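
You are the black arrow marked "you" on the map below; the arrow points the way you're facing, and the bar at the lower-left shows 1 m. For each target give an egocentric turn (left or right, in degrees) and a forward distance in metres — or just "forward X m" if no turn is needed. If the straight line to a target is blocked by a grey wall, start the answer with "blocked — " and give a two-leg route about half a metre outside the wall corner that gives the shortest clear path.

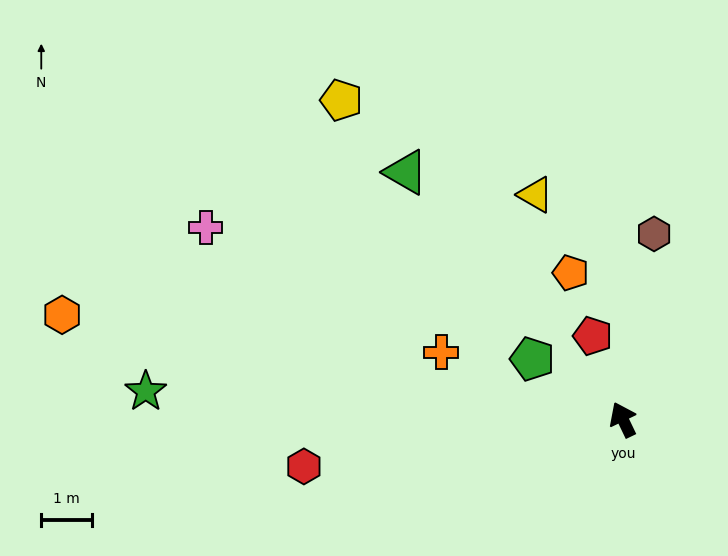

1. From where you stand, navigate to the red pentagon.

turn right 6°, forward 1.8 m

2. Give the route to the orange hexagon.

turn left 54°, forward 11.3 m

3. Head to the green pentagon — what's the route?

turn left 31°, forward 2.2 m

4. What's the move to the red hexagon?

turn left 73°, forward 6.4 m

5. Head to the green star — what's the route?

turn left 61°, forward 9.5 m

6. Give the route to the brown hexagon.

turn right 35°, forward 3.7 m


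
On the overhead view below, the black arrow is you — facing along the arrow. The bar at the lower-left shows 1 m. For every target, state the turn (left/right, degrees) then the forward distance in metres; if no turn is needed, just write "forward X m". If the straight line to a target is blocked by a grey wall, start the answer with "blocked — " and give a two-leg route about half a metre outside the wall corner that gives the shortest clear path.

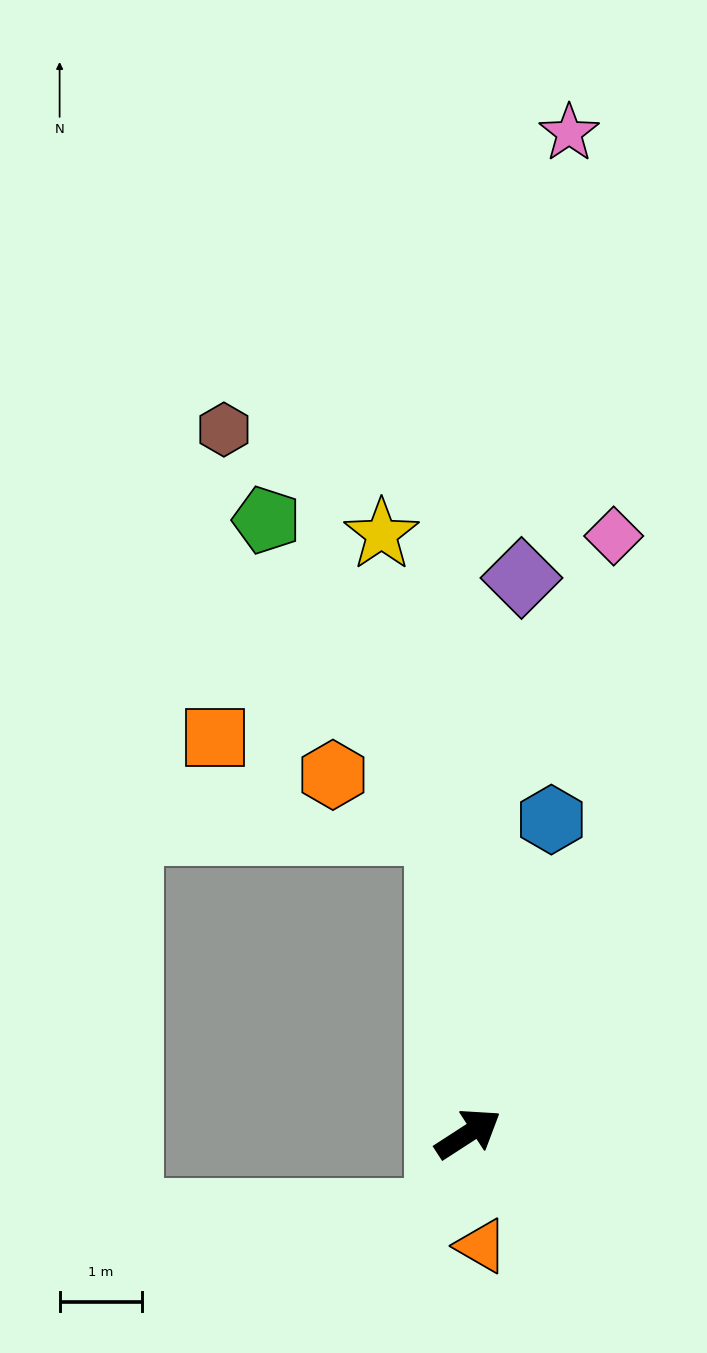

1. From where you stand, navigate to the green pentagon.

blocked — turn left 62°, forward 3.7 m, then turn left 24°, forward 4.3 m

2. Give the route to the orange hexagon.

blocked — turn left 62°, forward 3.7 m, then turn left 58°, forward 1.5 m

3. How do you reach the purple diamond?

turn left 52°, forward 6.8 m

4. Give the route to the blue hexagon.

turn left 42°, forward 4.0 m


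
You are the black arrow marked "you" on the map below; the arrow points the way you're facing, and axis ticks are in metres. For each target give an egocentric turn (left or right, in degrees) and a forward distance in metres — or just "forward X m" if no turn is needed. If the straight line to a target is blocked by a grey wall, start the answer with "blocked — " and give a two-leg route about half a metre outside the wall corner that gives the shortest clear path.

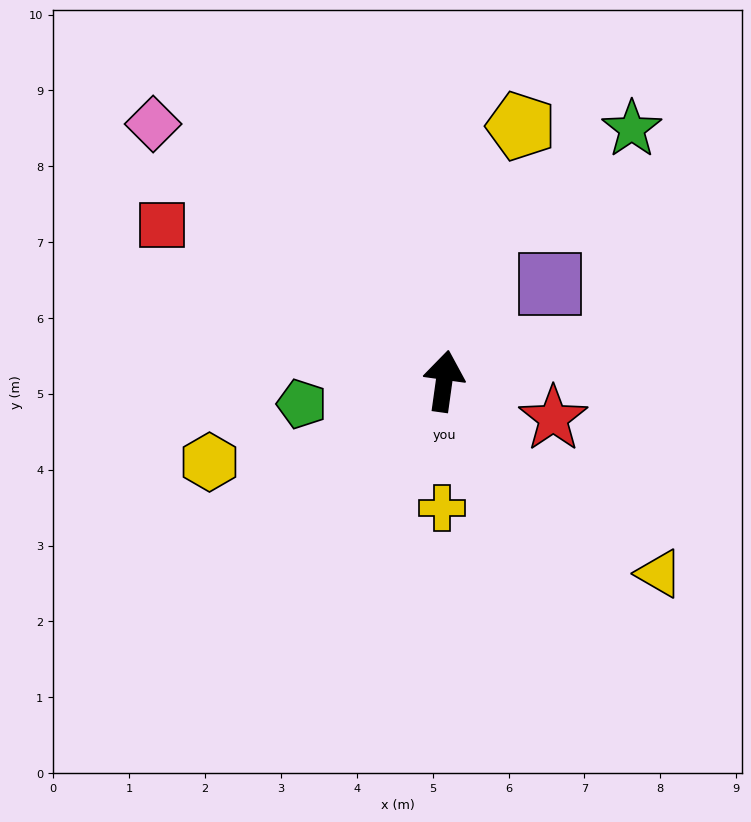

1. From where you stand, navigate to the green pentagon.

turn left 107°, forward 1.9 m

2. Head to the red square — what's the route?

turn left 69°, forward 4.3 m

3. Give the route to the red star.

turn right 101°, forward 1.5 m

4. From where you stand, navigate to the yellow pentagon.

turn right 9°, forward 3.5 m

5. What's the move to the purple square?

turn right 40°, forward 1.9 m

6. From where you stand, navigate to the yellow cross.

turn right 173°, forward 1.7 m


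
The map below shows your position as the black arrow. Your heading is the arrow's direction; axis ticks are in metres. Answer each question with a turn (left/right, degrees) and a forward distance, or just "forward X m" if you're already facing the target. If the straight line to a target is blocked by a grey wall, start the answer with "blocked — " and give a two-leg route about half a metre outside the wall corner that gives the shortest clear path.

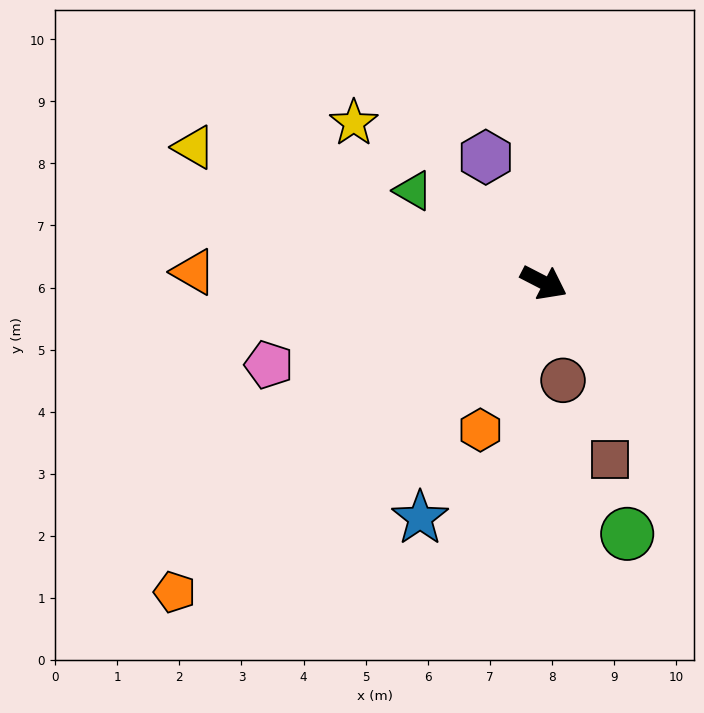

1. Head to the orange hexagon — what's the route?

turn right 86°, forward 2.6 m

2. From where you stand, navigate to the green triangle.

turn left 172°, forward 2.6 m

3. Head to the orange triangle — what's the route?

turn right 154°, forward 5.6 m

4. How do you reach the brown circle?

turn right 52°, forward 1.6 m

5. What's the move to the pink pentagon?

turn right 136°, forward 4.6 m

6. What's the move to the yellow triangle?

turn right 174°, forward 6.0 m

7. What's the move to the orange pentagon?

turn right 113°, forward 7.8 m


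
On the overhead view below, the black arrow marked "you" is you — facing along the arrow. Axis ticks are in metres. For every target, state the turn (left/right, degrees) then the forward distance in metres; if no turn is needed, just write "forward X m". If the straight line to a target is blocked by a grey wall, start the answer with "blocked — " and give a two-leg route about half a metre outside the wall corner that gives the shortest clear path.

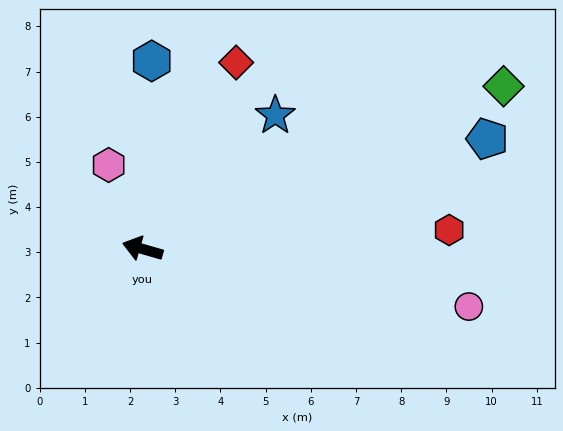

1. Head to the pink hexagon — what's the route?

turn right 52°, forward 2.0 m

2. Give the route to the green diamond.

turn right 140°, forward 8.8 m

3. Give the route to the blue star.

turn right 119°, forward 4.2 m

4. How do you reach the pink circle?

turn right 174°, forward 7.3 m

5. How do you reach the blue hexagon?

turn right 77°, forward 4.2 m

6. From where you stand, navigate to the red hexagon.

turn right 160°, forward 6.8 m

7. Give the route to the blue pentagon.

turn right 146°, forward 8.0 m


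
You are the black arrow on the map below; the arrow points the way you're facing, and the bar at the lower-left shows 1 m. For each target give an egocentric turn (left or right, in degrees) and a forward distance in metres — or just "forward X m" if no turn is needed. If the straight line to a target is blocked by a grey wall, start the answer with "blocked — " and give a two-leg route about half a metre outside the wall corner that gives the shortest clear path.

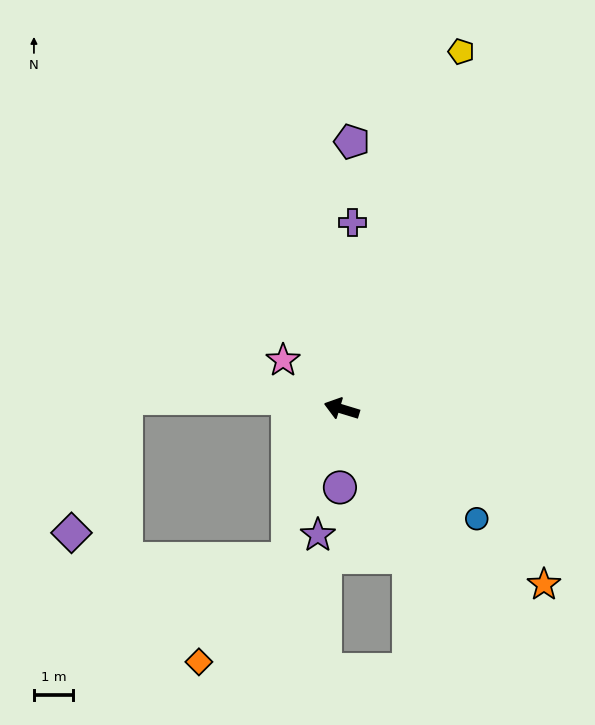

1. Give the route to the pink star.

turn right 23°, forward 2.0 m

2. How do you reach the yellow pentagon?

turn right 92°, forward 9.7 m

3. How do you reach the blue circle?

turn left 158°, forward 4.5 m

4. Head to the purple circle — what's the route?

turn left 106°, forward 2.0 m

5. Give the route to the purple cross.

turn right 76°, forward 4.8 m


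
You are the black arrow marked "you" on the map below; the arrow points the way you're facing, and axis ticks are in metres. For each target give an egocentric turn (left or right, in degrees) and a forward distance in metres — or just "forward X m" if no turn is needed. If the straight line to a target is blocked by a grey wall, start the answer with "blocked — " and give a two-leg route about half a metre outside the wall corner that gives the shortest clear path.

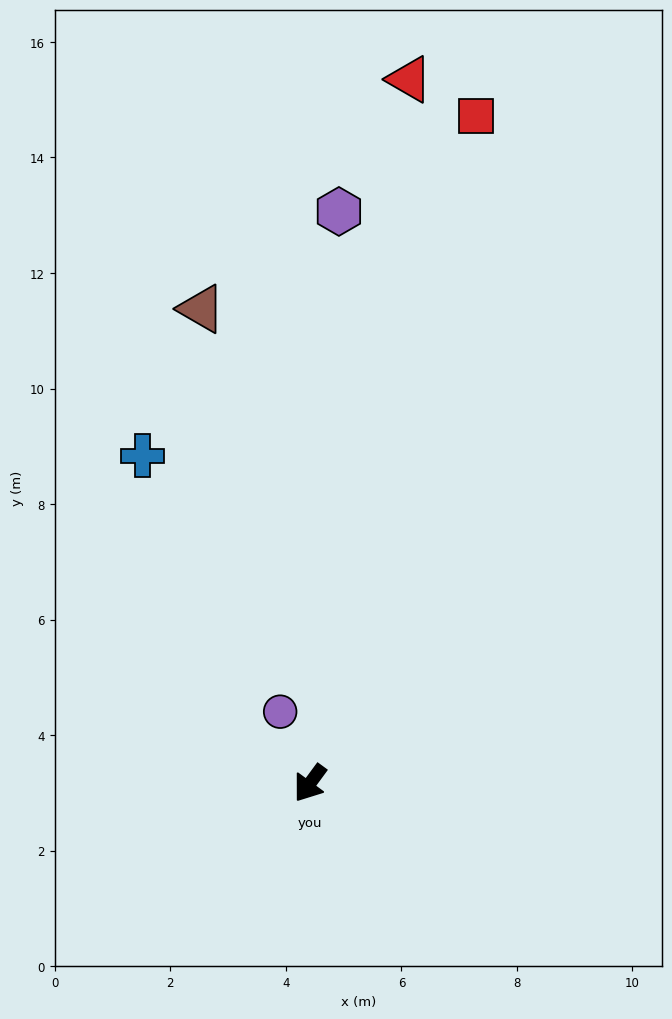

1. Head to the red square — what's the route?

turn right 158°, forward 11.9 m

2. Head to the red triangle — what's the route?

turn right 152°, forward 12.3 m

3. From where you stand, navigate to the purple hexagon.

turn right 147°, forward 9.9 m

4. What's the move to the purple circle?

turn right 121°, forward 1.3 m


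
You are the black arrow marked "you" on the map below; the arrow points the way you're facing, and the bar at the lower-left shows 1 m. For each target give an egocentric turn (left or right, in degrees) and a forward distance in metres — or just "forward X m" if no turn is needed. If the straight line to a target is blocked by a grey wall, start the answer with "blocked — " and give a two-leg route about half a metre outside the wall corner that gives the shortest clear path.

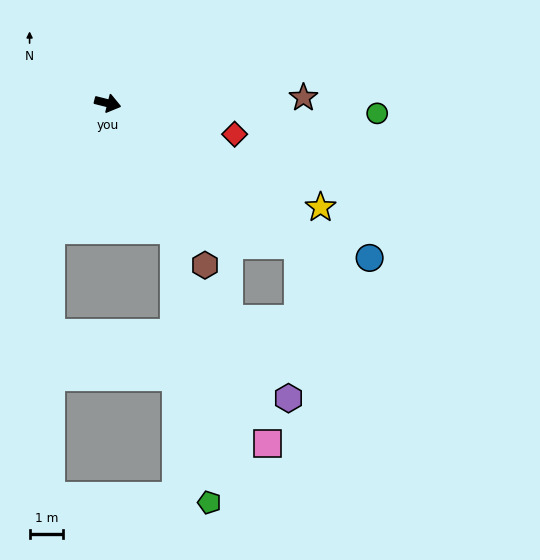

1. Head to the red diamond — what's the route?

forward 3.9 m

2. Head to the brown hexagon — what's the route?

turn right 45°, forward 5.7 m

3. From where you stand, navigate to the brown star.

turn left 16°, forward 5.9 m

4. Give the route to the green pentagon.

blocked — turn right 48°, forward 4.3 m, then turn right 20°, forward 8.3 m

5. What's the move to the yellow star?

turn right 12°, forward 7.1 m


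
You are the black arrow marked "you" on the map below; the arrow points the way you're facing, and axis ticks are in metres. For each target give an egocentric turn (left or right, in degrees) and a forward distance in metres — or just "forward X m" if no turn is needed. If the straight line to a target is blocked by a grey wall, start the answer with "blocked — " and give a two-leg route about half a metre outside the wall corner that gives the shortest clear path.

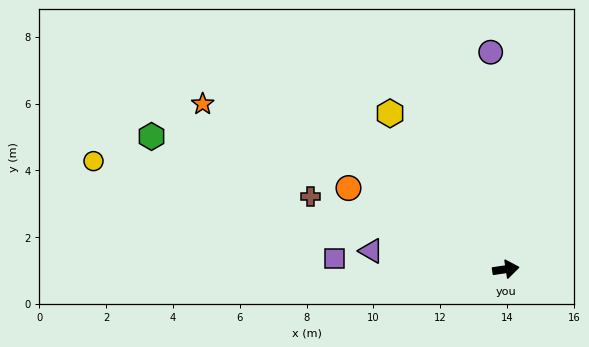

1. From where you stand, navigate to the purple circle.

turn left 86°, forward 6.5 m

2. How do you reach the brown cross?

turn left 151°, forward 6.2 m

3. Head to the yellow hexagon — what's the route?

turn left 118°, forward 5.8 m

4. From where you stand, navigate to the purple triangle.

turn left 164°, forward 4.1 m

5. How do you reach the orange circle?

turn left 144°, forward 5.3 m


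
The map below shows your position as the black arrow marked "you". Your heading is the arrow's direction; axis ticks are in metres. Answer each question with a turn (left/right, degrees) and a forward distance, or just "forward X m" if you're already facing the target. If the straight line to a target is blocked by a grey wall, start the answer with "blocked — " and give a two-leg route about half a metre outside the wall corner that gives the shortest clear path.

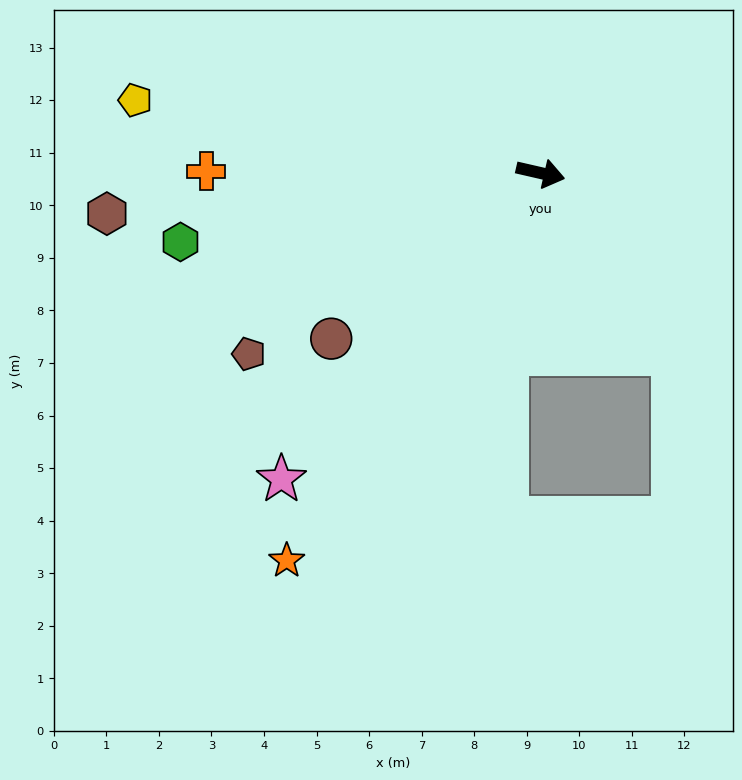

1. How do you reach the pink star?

turn right 117°, forward 7.6 m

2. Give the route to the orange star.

turn right 110°, forward 8.8 m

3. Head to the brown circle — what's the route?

turn right 129°, forward 5.1 m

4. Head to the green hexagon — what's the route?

turn right 156°, forward 7.0 m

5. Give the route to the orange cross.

turn right 167°, forward 6.4 m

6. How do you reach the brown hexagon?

turn right 162°, forward 8.3 m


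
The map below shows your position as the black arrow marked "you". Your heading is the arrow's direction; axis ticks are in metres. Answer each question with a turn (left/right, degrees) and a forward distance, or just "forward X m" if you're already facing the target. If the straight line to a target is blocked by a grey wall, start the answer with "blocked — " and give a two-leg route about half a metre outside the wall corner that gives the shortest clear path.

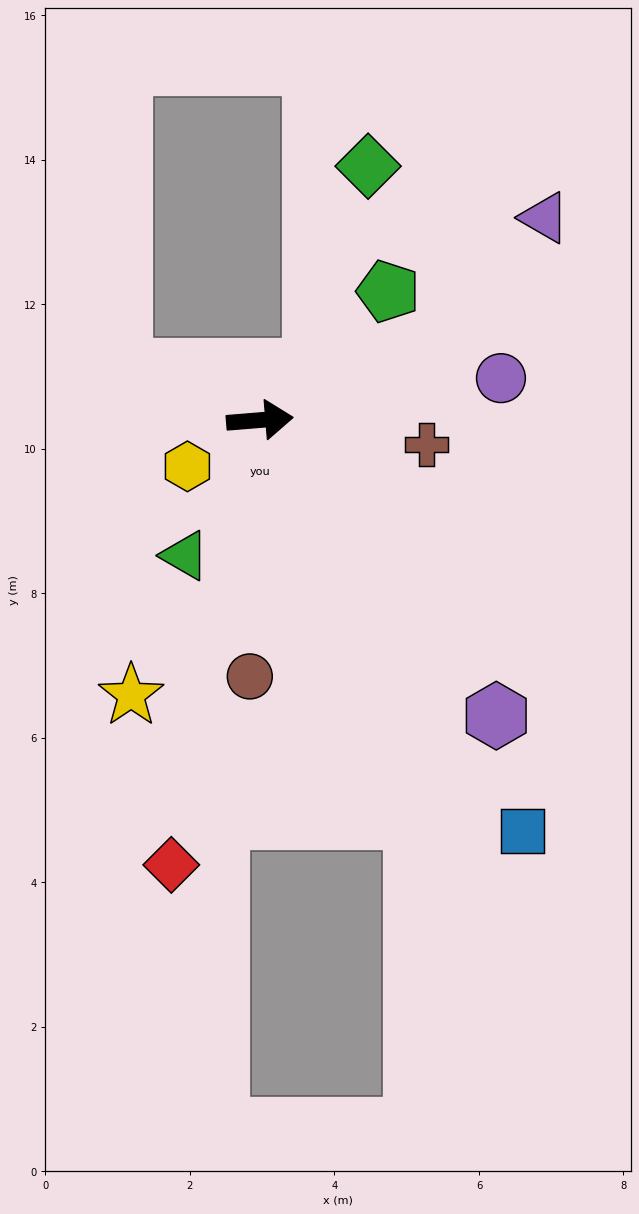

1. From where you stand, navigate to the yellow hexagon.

turn right 152°, forward 1.2 m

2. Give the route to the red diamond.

turn right 106°, forward 6.3 m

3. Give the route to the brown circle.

turn right 97°, forward 3.5 m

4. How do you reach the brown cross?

turn right 13°, forward 2.3 m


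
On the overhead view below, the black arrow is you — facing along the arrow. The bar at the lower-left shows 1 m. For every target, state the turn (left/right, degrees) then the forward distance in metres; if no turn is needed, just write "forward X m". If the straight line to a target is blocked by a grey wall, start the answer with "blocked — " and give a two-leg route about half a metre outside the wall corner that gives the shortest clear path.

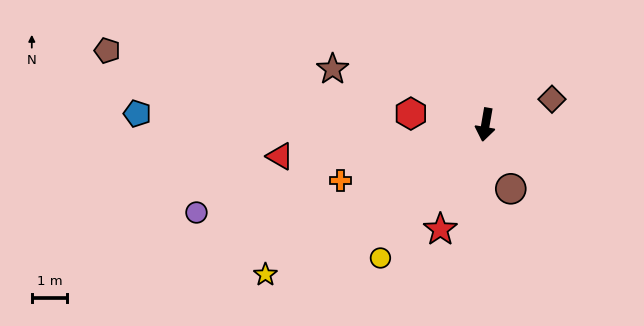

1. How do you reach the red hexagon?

turn right 89°, forward 2.1 m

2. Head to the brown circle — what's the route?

turn left 31°, forward 2.0 m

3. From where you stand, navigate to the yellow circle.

turn right 28°, forward 4.8 m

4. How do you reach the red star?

turn right 14°, forward 3.2 m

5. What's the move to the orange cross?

turn right 59°, forward 4.4 m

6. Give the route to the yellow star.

turn right 46°, forward 7.5 m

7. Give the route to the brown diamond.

turn left 121°, forward 2.0 m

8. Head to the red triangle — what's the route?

turn right 71°, forward 5.9 m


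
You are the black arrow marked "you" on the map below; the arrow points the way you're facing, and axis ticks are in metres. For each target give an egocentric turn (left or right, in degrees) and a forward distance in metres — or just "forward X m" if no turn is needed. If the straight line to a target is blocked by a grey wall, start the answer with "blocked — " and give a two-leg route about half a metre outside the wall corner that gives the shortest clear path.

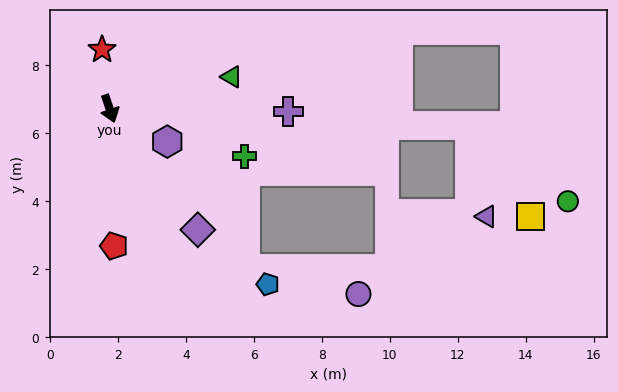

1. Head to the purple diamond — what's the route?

turn left 17°, forward 4.4 m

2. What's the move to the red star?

turn left 169°, forward 1.8 m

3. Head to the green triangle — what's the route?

turn left 86°, forward 3.7 m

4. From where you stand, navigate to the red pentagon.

turn right 17°, forward 4.0 m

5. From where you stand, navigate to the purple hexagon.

turn left 42°, forward 2.0 m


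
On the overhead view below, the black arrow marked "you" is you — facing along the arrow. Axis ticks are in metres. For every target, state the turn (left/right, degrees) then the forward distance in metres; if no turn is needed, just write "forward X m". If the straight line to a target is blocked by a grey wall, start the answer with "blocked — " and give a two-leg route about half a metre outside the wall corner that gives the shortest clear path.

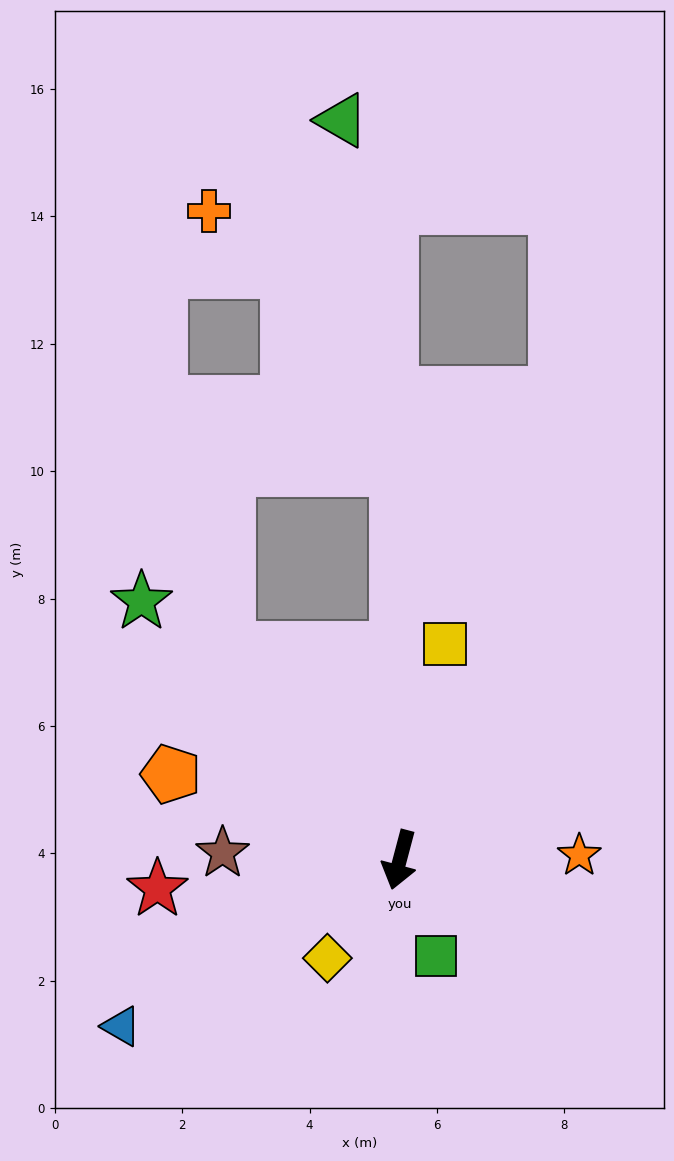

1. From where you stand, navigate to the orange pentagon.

turn right 96°, forward 3.8 m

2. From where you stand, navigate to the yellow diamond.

turn right 22°, forward 1.9 m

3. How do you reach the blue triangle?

turn right 44°, forward 5.1 m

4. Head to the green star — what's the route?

turn right 120°, forward 5.7 m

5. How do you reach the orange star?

turn left 106°, forward 2.8 m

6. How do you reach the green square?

turn left 35°, forward 1.6 m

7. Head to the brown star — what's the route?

turn right 77°, forward 2.8 m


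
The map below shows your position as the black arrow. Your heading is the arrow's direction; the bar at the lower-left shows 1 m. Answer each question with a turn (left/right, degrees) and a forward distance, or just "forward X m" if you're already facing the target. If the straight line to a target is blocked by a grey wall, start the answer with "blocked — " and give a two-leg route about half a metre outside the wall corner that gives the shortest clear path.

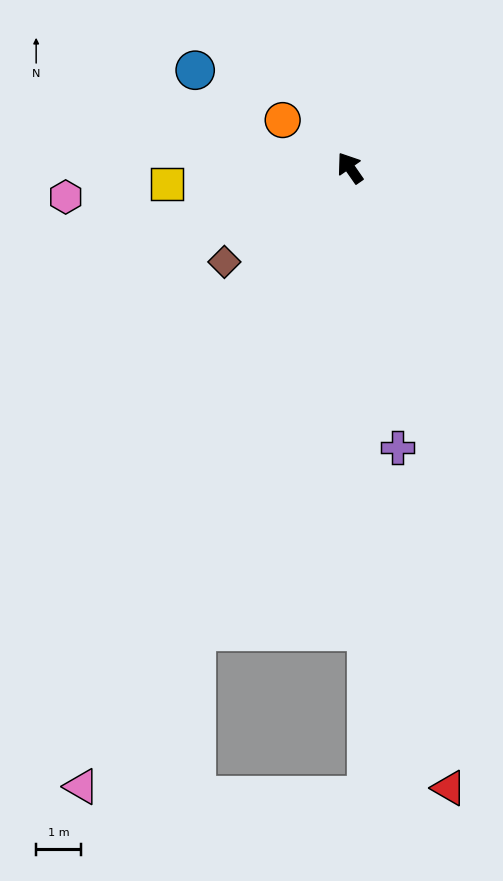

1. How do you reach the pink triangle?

turn left 122°, forward 14.9 m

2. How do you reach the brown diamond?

turn left 92°, forward 3.5 m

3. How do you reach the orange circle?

turn left 20°, forward 1.8 m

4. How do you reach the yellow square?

turn left 60°, forward 4.0 m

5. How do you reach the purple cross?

turn left 155°, forward 6.2 m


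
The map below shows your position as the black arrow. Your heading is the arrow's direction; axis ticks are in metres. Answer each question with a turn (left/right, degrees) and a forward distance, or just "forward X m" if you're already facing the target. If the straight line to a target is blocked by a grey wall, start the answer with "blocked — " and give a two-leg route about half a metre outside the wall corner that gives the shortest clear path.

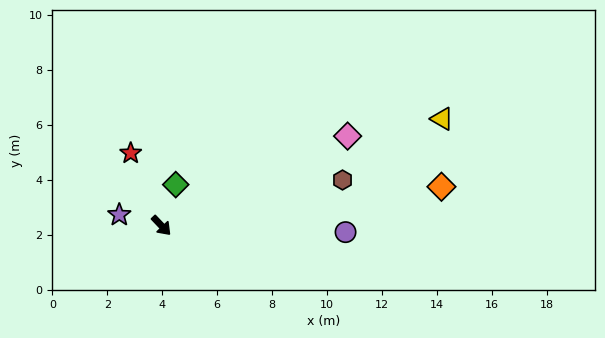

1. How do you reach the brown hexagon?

turn left 61°, forward 6.8 m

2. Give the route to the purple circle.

turn left 44°, forward 6.7 m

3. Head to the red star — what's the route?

turn left 159°, forward 2.9 m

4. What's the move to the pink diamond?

turn left 72°, forward 7.5 m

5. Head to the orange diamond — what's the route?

turn left 54°, forward 10.3 m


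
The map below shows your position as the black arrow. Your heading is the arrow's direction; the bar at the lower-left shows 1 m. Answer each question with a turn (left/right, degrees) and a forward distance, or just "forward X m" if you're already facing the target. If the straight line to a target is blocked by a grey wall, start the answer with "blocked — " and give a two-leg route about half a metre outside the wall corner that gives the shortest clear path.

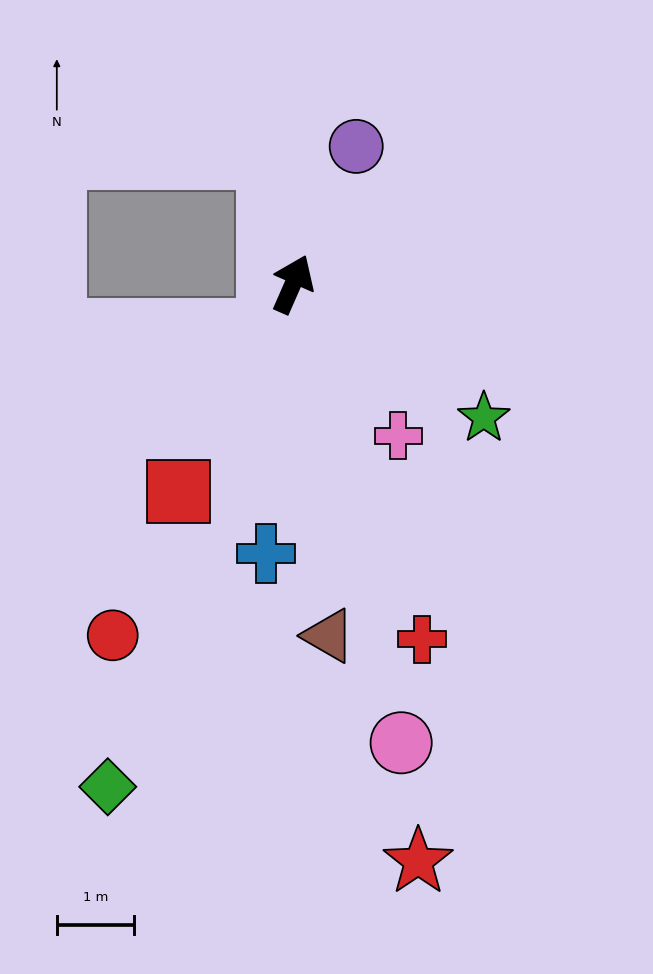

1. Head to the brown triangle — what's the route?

turn right 151°, forward 4.6 m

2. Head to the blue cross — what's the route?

turn right 162°, forward 3.5 m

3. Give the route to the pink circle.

turn right 143°, forward 6.1 m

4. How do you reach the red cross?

turn right 136°, forward 4.9 m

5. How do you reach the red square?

turn left 175°, forward 3.1 m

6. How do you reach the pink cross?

turn right 122°, forward 2.4 m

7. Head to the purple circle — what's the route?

forward 2.0 m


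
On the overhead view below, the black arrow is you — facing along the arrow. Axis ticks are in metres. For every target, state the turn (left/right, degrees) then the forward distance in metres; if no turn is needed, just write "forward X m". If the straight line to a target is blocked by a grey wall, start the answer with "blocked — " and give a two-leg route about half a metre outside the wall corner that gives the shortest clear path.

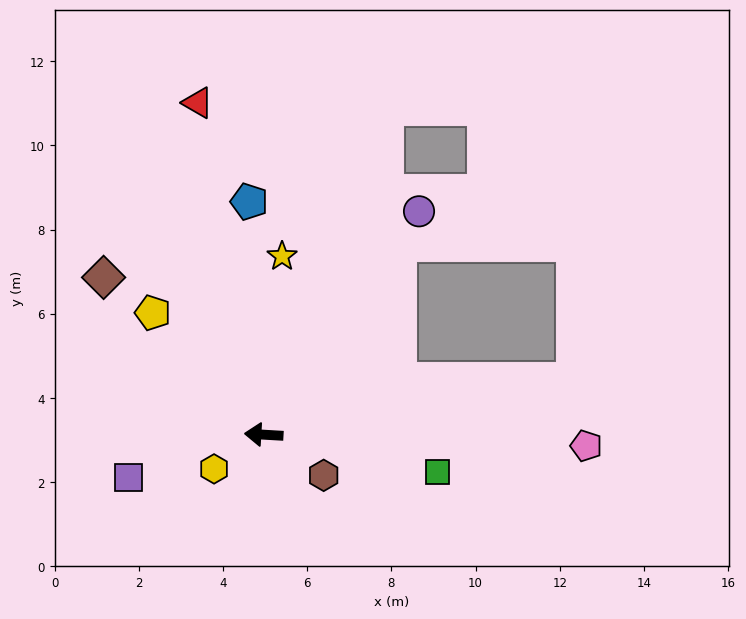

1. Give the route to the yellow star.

turn right 93°, forward 4.3 m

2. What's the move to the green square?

turn left 171°, forward 4.2 m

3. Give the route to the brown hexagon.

turn left 149°, forward 1.7 m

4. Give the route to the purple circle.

turn right 121°, forward 6.5 m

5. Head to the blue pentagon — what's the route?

turn right 83°, forward 5.5 m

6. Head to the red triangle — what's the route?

turn right 75°, forward 8.0 m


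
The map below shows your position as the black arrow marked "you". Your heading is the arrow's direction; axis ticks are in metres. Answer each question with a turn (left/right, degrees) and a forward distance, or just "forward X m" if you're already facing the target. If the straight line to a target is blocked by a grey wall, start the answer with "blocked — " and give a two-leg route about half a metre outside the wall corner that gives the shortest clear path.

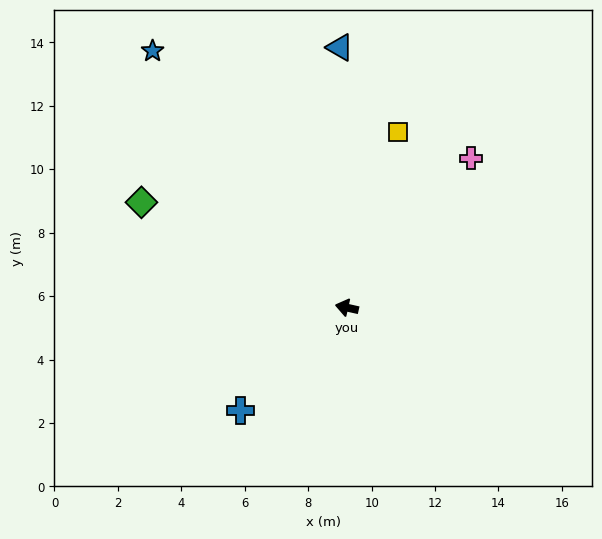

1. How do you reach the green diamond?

turn right 15°, forward 7.3 m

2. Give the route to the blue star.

turn right 40°, forward 10.1 m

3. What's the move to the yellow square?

turn right 94°, forward 5.8 m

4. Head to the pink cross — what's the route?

turn right 117°, forward 6.1 m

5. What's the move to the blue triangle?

turn right 76°, forward 8.2 m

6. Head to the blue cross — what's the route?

turn left 57°, forward 4.7 m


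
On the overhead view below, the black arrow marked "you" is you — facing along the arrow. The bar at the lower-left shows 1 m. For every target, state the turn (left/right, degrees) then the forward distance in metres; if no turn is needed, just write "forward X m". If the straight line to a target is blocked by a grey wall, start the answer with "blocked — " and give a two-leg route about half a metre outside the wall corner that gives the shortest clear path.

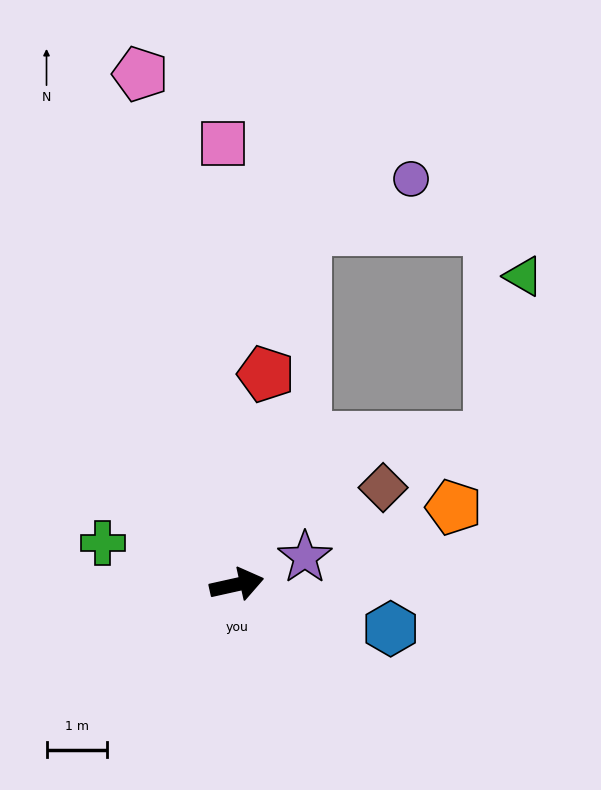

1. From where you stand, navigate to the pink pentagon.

turn left 88°, forward 8.5 m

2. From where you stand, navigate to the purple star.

turn left 9°, forward 1.2 m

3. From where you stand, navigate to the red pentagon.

turn left 70°, forward 3.5 m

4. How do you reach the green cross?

turn left 150°, forward 2.3 m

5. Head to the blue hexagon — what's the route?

turn right 29°, forward 2.6 m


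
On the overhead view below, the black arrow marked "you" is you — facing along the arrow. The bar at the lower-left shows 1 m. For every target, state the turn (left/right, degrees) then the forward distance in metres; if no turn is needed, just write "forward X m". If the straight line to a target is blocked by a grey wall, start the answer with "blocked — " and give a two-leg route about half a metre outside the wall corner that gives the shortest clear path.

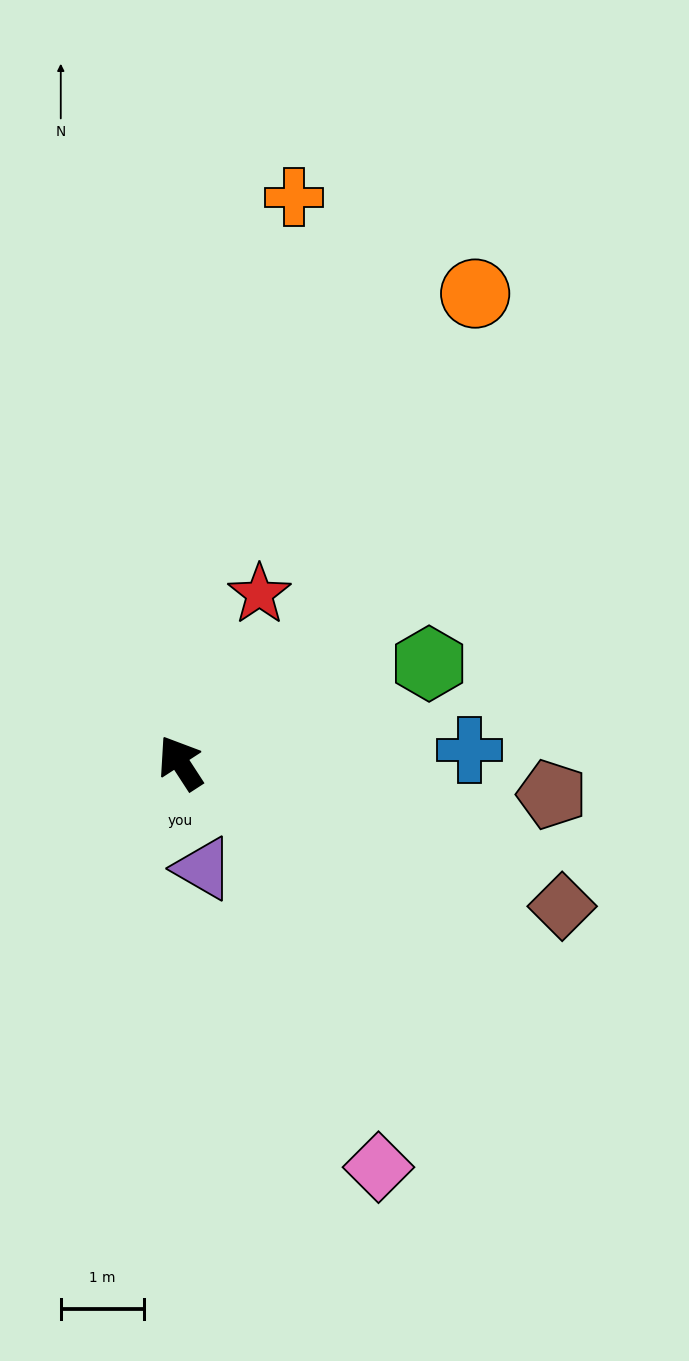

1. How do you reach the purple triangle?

turn left 159°, forward 1.3 m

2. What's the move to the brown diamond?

turn right 144°, forward 4.9 m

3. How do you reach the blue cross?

turn right 120°, forward 3.5 m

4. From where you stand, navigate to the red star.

turn right 58°, forward 2.2 m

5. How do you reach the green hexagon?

turn right 101°, forward 3.2 m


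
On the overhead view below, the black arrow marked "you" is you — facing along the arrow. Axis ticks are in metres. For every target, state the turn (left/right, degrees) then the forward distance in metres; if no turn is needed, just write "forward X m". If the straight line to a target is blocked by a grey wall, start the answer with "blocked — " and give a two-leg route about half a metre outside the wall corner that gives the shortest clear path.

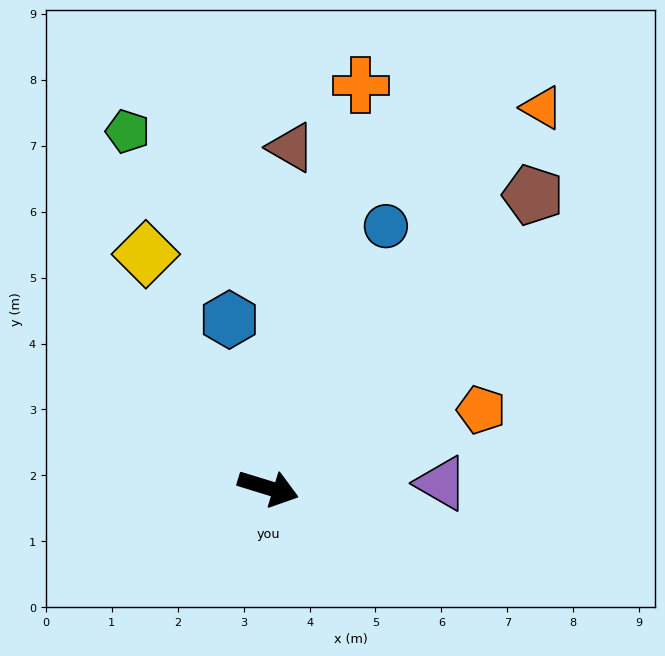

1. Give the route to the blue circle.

turn left 83°, forward 4.4 m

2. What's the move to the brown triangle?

turn left 103°, forward 5.2 m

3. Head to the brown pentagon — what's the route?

turn left 65°, forward 6.0 m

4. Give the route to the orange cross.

turn left 94°, forward 6.3 m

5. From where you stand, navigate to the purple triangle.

turn left 19°, forward 2.6 m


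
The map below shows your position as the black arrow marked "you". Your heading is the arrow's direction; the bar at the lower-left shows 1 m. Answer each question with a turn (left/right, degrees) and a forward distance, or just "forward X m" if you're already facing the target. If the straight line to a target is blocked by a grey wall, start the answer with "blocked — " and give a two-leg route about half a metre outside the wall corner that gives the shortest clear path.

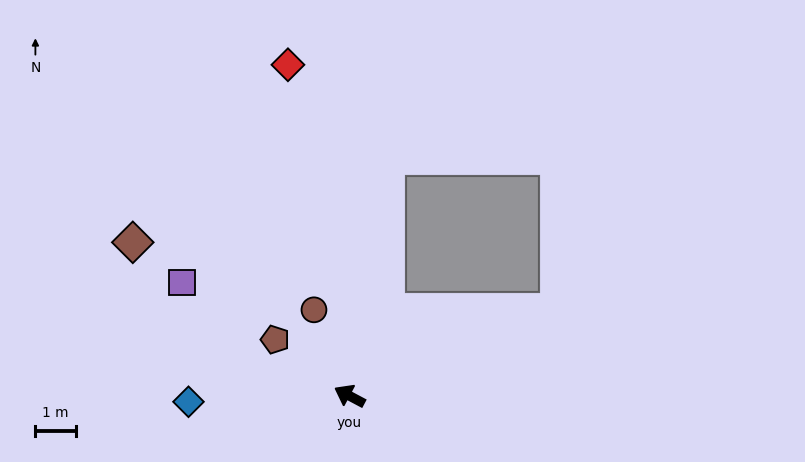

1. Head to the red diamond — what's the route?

turn right 51°, forward 8.3 m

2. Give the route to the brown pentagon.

turn right 9°, forward 2.3 m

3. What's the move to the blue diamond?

turn left 30°, forward 4.0 m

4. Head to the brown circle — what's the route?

turn right 40°, forward 2.3 m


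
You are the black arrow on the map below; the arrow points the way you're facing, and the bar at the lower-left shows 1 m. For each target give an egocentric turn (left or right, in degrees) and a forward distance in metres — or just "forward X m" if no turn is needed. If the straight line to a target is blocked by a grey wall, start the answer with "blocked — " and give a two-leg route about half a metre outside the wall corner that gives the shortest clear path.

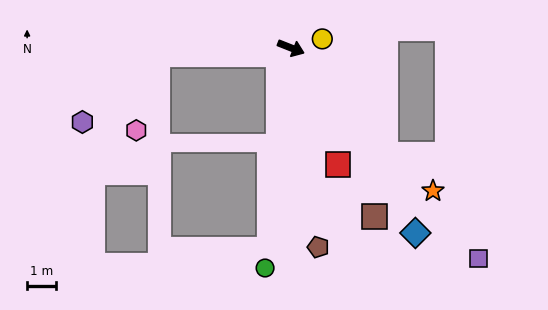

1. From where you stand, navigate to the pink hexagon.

blocked — turn right 156°, forward 4.5 m, then turn left 71°, forward 2.7 m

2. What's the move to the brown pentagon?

turn right 61°, forward 6.9 m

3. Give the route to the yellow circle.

turn left 38°, forward 1.1 m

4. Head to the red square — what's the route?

turn right 46°, forward 4.3 m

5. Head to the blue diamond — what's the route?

turn right 34°, forward 7.6 m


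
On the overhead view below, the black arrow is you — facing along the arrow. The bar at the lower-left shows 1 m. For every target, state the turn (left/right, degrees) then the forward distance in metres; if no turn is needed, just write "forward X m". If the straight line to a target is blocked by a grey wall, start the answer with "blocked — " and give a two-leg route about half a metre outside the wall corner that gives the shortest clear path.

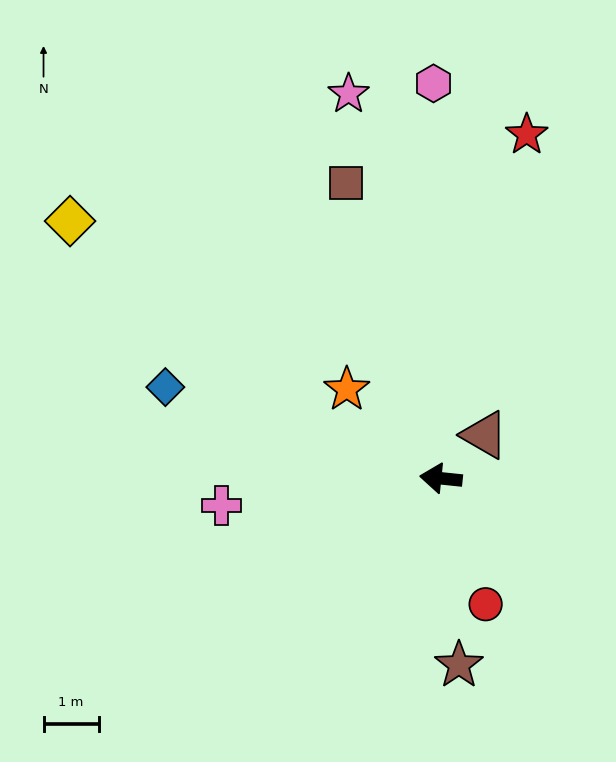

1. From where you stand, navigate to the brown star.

turn left 101°, forward 3.4 m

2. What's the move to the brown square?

turn right 66°, forward 5.6 m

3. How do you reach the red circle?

turn left 115°, forward 2.4 m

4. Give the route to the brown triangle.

turn right 129°, forward 1.1 m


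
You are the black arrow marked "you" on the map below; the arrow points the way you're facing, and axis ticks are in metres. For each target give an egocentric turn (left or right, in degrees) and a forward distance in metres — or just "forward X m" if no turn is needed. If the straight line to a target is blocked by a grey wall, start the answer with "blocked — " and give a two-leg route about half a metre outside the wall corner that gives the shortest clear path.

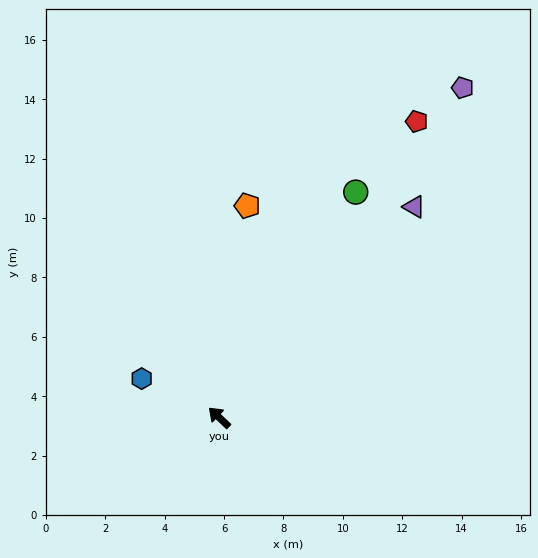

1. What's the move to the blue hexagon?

turn left 17°, forward 2.9 m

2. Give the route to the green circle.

turn right 78°, forward 8.9 m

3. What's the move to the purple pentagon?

turn right 83°, forward 13.8 m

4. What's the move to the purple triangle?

turn right 89°, forward 9.7 m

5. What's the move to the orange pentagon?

turn right 54°, forward 7.2 m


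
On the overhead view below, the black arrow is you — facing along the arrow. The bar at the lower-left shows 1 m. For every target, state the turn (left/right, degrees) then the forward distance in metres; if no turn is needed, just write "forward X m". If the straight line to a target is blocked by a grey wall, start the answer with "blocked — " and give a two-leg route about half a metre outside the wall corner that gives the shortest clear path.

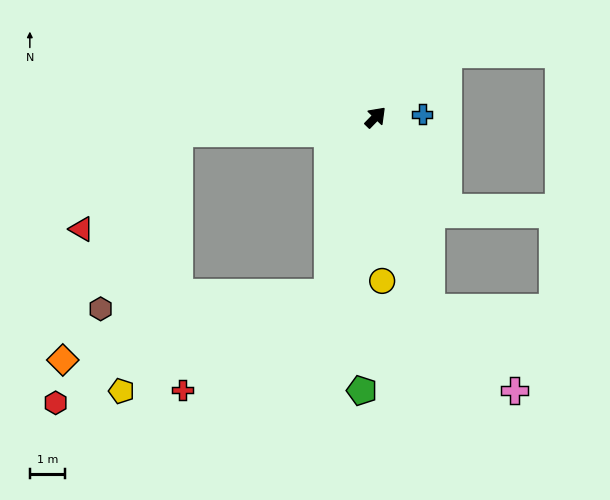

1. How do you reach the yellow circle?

turn right 134°, forward 4.7 m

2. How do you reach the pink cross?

blocked — turn right 120°, forward 5.7 m, then turn left 30°, forward 3.4 m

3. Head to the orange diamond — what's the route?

blocked — turn right 151°, forward 5.2 m, then turn right 61°, forward 7.9 m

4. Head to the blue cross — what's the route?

turn right 42°, forward 1.3 m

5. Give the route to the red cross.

blocked — turn right 151°, forward 5.2 m, then turn right 42°, forward 5.0 m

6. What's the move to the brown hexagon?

blocked — turn left 139°, forward 5.7 m, then turn left 61°, forward 5.5 m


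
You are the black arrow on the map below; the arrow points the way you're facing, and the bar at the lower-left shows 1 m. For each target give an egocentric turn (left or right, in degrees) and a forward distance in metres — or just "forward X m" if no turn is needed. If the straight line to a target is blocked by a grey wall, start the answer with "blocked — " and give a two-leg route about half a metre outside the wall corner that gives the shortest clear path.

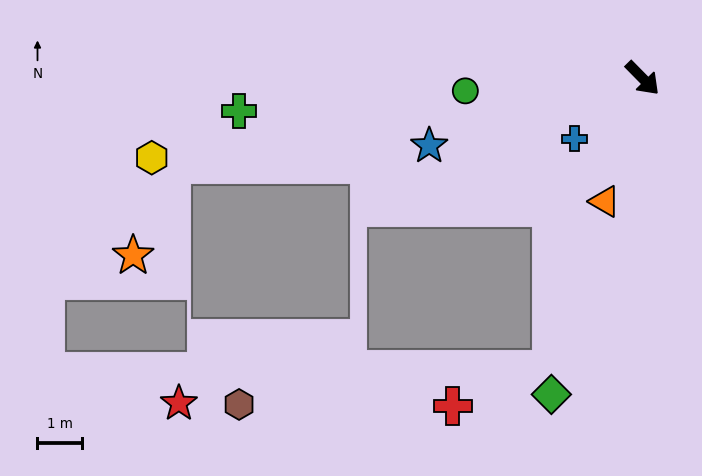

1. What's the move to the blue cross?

turn right 93°, forward 2.0 m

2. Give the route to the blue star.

turn right 117°, forward 5.0 m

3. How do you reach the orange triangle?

turn right 62°, forward 2.9 m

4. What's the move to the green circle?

turn right 130°, forward 4.0 m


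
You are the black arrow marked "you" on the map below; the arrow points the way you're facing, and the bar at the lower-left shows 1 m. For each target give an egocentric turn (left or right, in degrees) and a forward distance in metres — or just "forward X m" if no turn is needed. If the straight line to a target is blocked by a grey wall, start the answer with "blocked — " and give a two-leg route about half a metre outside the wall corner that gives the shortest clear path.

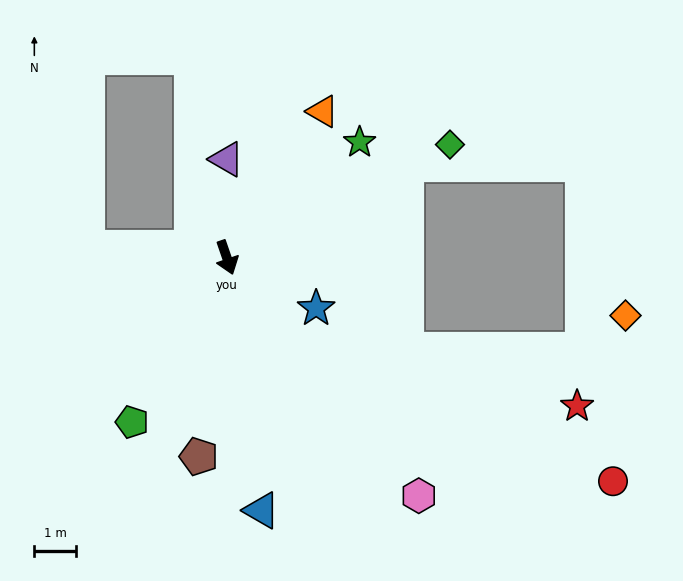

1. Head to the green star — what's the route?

turn left 112°, forward 4.3 m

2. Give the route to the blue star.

turn left 41°, forward 2.5 m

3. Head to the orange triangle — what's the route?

turn left 128°, forward 4.2 m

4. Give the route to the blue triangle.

turn right 11°, forward 6.2 m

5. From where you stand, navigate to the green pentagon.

turn right 49°, forward 4.6 m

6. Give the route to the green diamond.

turn left 98°, forward 6.1 m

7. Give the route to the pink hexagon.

turn left 20°, forward 7.4 m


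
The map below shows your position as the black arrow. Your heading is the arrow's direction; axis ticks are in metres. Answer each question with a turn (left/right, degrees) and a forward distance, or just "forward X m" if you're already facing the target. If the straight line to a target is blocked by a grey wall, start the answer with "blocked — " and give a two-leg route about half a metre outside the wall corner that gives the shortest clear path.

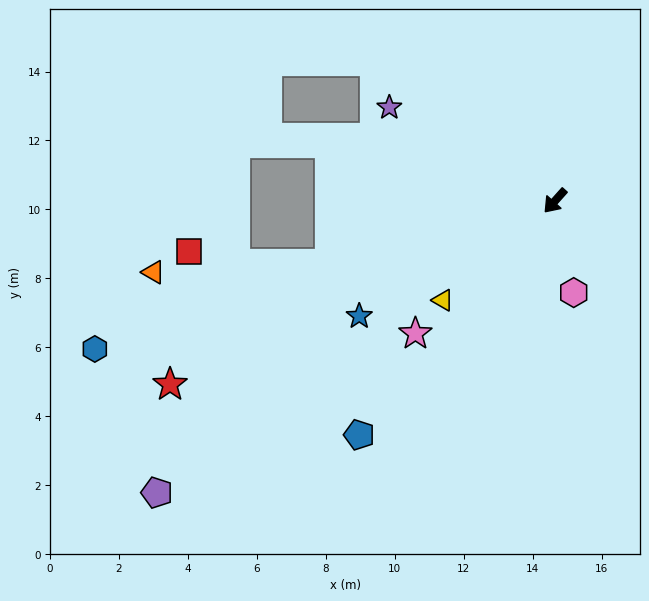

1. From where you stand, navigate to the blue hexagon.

turn right 30°, forward 14.0 m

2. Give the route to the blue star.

turn right 18°, forward 6.6 m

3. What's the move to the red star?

turn right 23°, forward 12.4 m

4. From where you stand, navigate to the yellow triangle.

turn right 7°, forward 4.3 m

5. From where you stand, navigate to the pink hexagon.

turn left 53°, forward 2.7 m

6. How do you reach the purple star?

turn right 78°, forward 5.5 m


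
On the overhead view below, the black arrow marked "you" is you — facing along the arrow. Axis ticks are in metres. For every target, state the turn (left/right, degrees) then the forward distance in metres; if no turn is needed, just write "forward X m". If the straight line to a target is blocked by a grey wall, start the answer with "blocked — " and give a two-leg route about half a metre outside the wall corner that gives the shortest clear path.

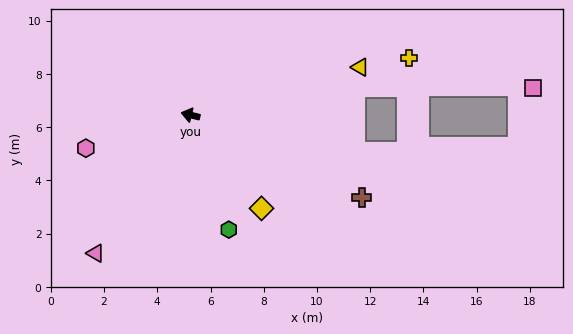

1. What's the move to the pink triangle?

turn left 69°, forward 6.3 m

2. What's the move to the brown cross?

turn left 168°, forward 7.1 m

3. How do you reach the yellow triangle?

turn right 151°, forward 6.6 m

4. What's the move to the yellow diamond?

turn left 141°, forward 4.4 m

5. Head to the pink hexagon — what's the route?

turn left 31°, forward 4.1 m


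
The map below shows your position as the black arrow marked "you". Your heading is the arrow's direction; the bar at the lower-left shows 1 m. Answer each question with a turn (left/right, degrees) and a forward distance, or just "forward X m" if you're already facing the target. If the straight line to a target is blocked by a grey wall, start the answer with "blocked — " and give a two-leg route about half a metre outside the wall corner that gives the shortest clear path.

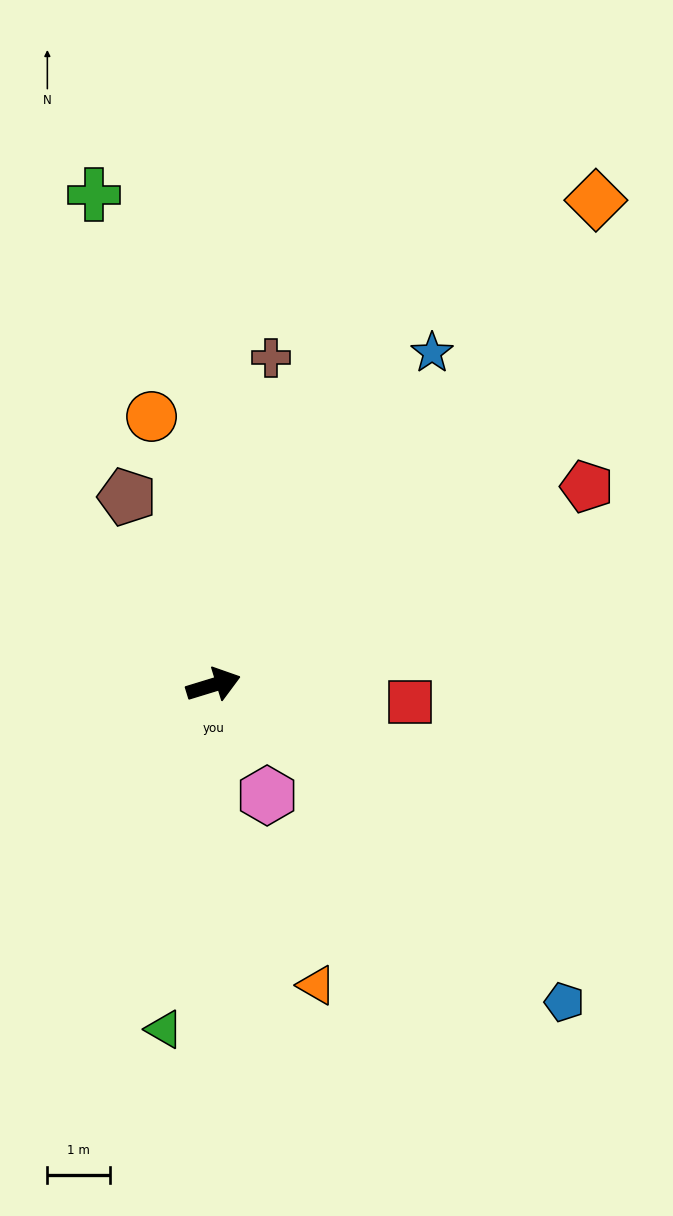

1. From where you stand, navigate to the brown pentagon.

turn left 98°, forward 3.3 m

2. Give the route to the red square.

turn right 22°, forward 3.1 m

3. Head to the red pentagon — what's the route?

turn left 11°, forward 6.7 m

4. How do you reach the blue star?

turn left 40°, forward 6.3 m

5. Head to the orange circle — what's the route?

turn left 86°, forward 4.4 m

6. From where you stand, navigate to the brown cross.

turn left 63°, forward 5.3 m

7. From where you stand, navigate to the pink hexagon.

turn right 81°, forward 1.9 m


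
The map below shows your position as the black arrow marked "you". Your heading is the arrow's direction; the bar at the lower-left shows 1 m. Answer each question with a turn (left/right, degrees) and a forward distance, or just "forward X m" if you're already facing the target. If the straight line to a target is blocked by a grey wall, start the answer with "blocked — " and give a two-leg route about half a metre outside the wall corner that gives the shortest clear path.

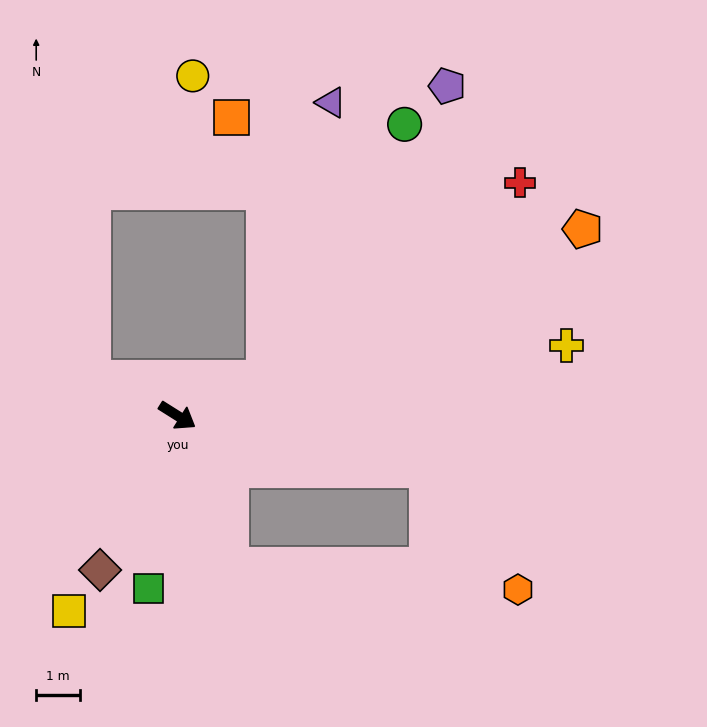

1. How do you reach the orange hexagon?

blocked — turn left 20°, forward 5.8 m, then turn right 41°, forward 3.4 m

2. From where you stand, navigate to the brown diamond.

turn right 84°, forward 3.9 m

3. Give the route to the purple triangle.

blocked — turn left 55°, forward 2.1 m, then turn left 54°, forward 6.5 m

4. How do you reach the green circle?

blocked — turn left 55°, forward 2.1 m, then turn left 38°, forward 6.6 m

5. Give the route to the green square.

turn right 67°, forward 4.0 m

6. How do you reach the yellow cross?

turn left 42°, forward 9.0 m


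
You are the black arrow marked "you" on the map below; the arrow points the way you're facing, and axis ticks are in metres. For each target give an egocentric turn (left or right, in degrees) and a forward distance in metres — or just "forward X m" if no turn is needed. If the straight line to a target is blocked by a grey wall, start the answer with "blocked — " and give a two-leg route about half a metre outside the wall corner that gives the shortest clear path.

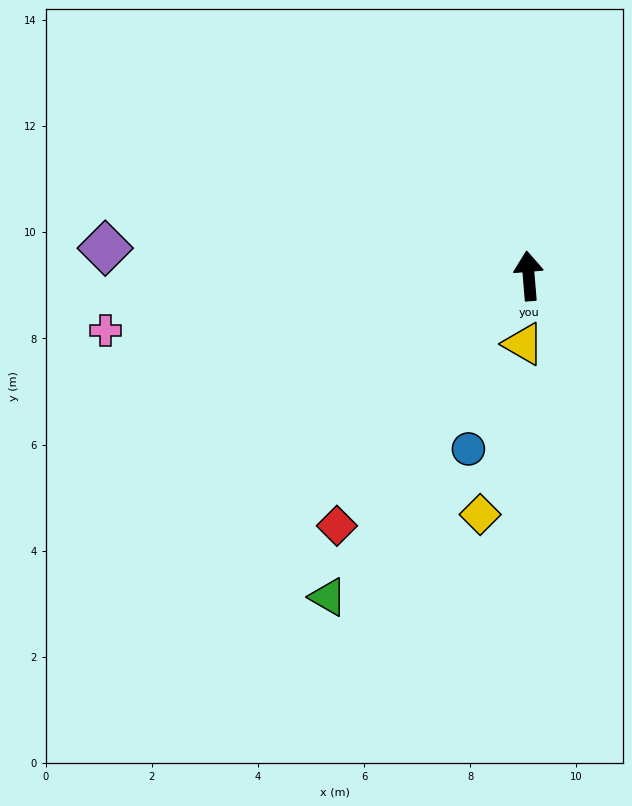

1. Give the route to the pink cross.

turn left 93°, forward 8.0 m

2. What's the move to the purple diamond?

turn left 81°, forward 8.0 m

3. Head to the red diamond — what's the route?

turn left 138°, forward 5.9 m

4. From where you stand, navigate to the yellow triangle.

turn left 171°, forward 1.3 m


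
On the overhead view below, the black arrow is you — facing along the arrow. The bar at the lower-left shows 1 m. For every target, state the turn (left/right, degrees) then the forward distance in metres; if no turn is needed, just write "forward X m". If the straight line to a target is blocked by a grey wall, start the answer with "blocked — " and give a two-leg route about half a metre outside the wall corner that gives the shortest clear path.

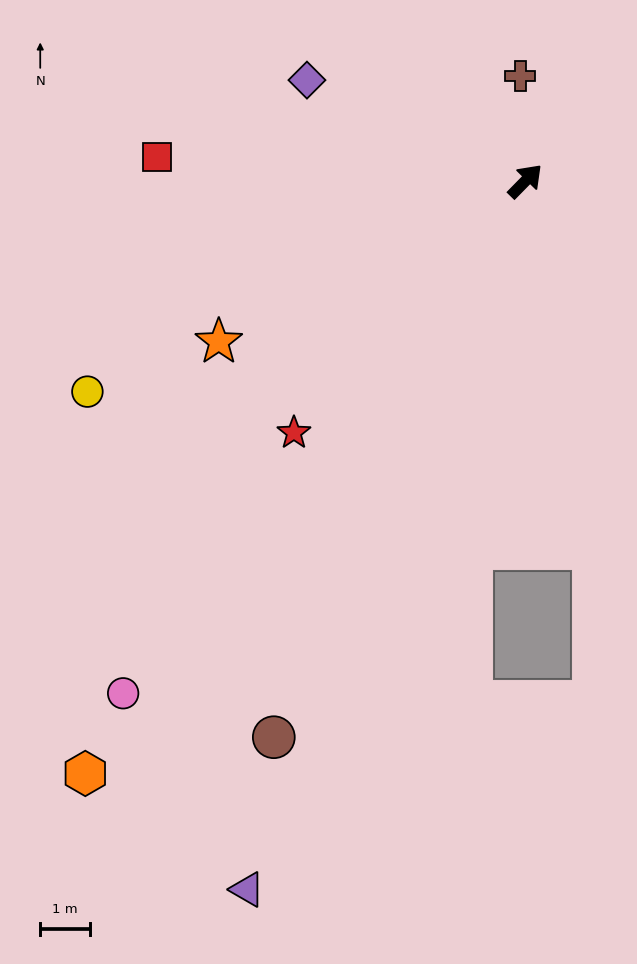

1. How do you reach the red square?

turn left 131°, forward 7.5 m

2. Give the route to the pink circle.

turn right 174°, forward 13.2 m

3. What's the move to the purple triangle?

turn right 157°, forward 15.4 m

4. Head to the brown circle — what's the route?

turn right 160°, forward 12.4 m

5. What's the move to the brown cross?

turn left 47°, forward 2.1 m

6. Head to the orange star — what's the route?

turn left 162°, forward 7.0 m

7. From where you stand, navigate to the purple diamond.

turn left 110°, forward 4.9 m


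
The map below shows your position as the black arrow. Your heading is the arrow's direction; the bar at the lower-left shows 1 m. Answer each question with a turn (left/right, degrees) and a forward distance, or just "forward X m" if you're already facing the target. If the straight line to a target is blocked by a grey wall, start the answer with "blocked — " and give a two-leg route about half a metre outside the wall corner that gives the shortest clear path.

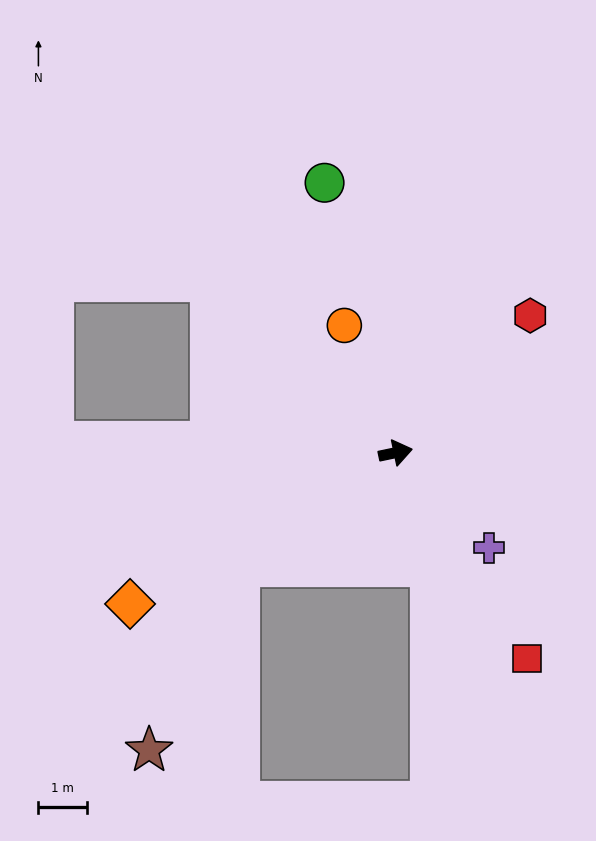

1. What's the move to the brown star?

blocked — turn right 156°, forward 4.0 m, then turn left 28°, forward 4.2 m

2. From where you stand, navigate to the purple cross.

turn right 57°, forward 2.8 m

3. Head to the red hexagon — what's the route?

turn left 34°, forward 4.0 m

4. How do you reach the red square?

turn right 69°, forward 5.1 m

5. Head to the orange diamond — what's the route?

turn right 162°, forward 6.3 m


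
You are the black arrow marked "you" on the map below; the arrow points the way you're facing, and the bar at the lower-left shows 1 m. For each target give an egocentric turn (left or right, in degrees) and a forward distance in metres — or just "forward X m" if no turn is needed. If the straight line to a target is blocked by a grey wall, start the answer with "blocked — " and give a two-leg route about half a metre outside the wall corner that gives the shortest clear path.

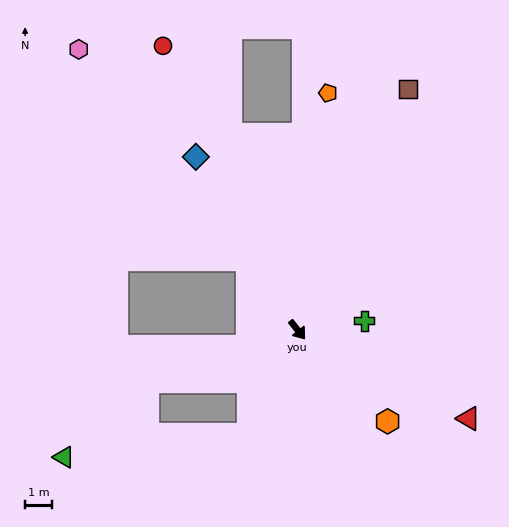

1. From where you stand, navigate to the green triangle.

blocked — turn right 109°, forward 5.9 m, then turn left 23°, forward 4.2 m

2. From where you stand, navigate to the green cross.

turn left 59°, forward 2.5 m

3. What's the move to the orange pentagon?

turn left 134°, forward 8.9 m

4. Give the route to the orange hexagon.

turn left 6°, forward 4.8 m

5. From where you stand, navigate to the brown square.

turn left 117°, forward 9.9 m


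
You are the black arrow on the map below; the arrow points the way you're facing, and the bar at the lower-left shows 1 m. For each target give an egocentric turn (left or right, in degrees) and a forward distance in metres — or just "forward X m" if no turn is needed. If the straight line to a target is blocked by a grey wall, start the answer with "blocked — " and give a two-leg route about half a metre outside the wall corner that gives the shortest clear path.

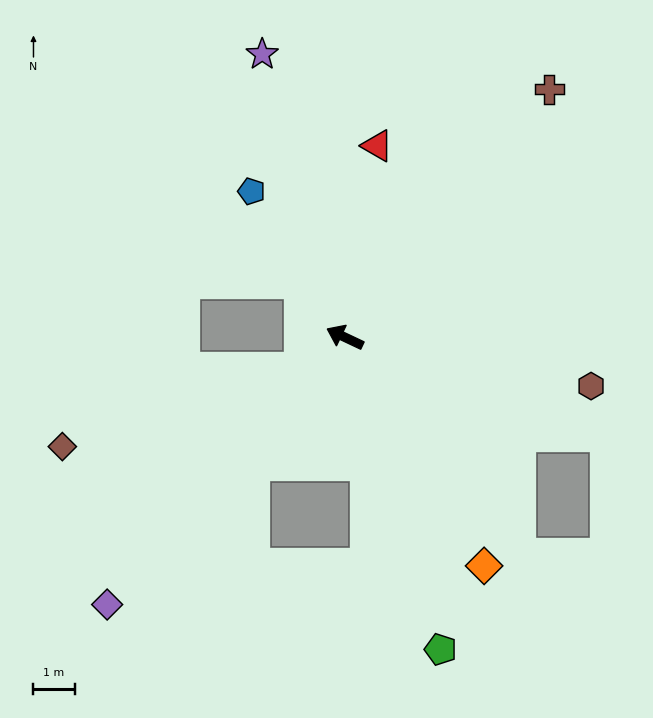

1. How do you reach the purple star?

turn right 48°, forward 7.2 m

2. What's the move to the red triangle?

turn right 74°, forward 4.7 m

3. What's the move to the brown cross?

turn right 104°, forward 7.8 m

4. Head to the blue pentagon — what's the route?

turn right 32°, forward 4.2 m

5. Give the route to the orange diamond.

turn left 147°, forward 6.5 m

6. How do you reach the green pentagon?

turn left 132°, forward 7.9 m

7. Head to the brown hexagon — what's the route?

turn right 166°, forward 6.1 m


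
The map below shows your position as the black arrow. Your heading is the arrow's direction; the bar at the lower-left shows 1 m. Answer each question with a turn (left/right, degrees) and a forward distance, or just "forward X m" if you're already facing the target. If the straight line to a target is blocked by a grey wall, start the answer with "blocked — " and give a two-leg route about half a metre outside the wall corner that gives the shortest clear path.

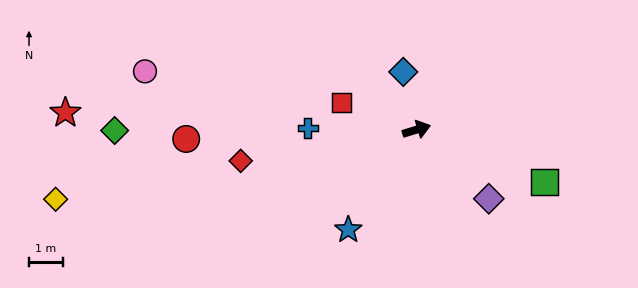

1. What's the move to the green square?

turn right 39°, forward 4.1 m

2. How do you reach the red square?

turn left 143°, forward 2.4 m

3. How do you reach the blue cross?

turn left 162°, forward 3.2 m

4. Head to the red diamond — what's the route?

turn left 173°, forward 5.3 m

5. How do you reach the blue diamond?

turn left 86°, forward 1.8 m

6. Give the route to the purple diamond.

turn right 61°, forward 3.0 m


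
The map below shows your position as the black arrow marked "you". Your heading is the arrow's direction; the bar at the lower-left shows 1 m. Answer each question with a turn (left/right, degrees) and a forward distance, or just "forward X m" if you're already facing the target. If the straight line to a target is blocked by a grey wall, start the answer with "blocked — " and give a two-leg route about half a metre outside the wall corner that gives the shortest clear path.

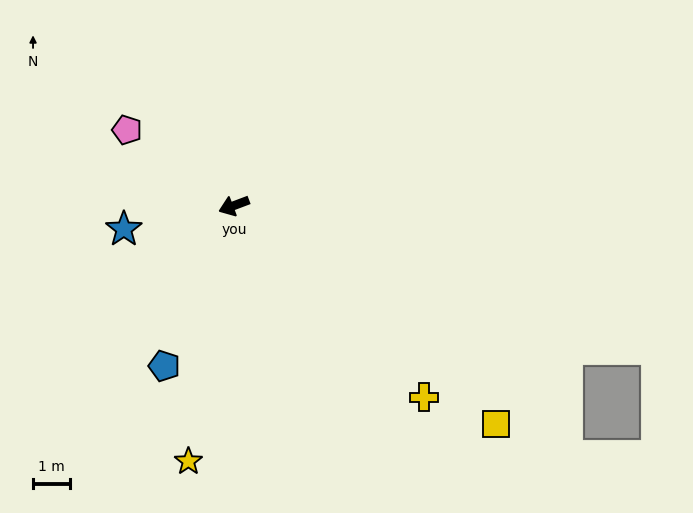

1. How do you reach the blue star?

turn right 9°, forward 3.1 m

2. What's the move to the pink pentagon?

turn right 56°, forward 3.6 m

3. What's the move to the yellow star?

turn left 59°, forward 7.1 m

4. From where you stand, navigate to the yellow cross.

turn left 114°, forward 7.4 m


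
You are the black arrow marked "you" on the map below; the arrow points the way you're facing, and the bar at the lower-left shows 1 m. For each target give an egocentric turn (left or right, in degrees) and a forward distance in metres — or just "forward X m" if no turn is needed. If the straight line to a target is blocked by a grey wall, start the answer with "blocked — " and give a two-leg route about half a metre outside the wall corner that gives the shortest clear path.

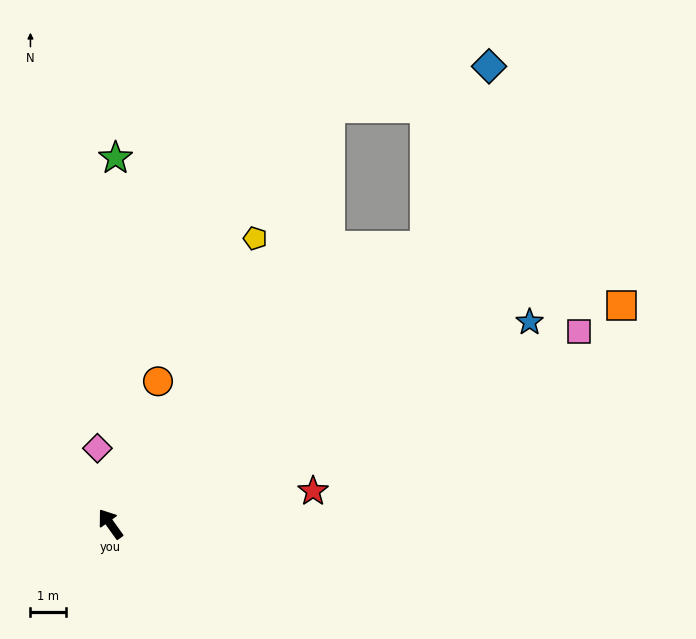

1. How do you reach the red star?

turn right 116°, forward 5.8 m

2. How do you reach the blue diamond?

blocked — turn right 84°, forward 11.9 m, then turn left 29°, forward 5.4 m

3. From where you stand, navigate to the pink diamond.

turn right 26°, forward 2.2 m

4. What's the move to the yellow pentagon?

turn right 63°, forward 9.1 m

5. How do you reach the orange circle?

turn right 54°, forward 4.3 m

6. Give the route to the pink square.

turn right 103°, forward 14.3 m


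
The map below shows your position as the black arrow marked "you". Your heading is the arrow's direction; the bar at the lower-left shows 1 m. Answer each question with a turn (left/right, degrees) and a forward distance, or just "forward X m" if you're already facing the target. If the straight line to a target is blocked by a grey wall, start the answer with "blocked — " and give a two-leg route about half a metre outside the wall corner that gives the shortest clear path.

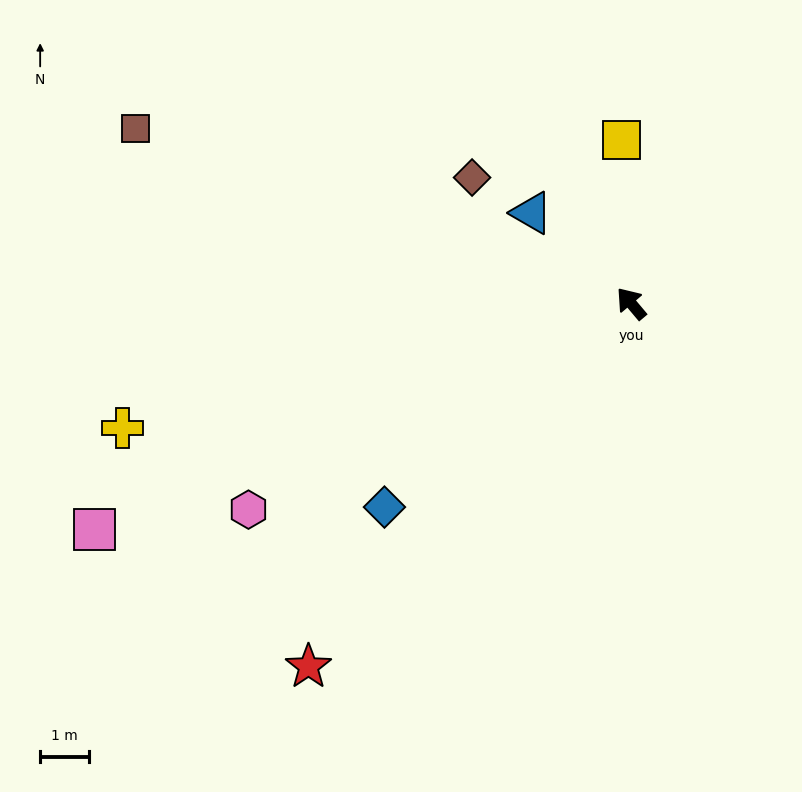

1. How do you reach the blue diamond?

turn left 89°, forward 6.6 m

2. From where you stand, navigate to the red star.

turn left 98°, forward 10.0 m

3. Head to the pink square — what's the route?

turn left 73°, forward 12.0 m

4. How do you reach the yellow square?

turn right 37°, forward 3.4 m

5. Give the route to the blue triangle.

turn left 8°, forward 2.8 m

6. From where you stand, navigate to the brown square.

turn left 31°, forward 10.9 m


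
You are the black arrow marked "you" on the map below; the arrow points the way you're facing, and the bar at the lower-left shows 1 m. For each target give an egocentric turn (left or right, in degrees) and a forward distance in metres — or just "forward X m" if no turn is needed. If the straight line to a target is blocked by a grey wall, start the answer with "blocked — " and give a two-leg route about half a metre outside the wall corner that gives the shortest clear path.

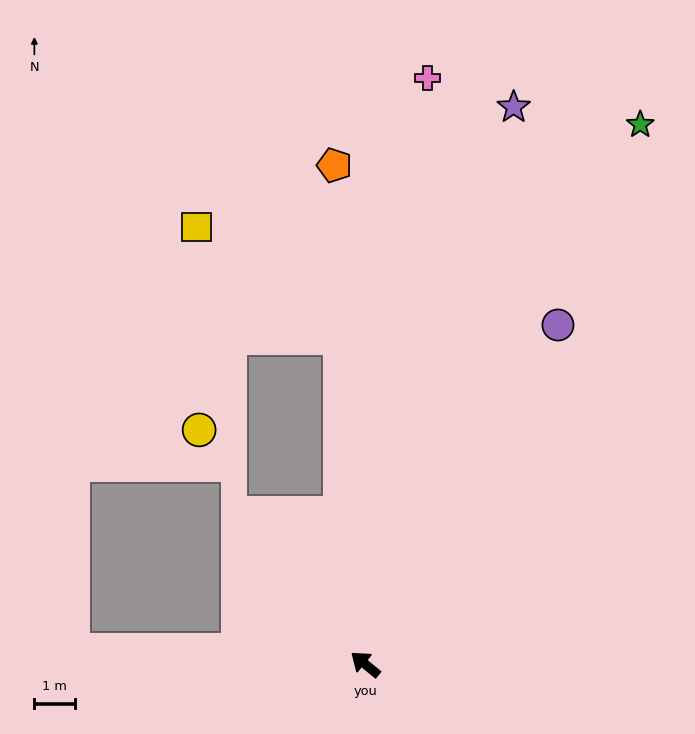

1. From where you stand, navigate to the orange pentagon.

turn right 47°, forward 12.4 m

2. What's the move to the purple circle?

turn right 80°, forward 9.7 m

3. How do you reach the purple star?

turn right 66°, forward 14.4 m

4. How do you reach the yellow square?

blocked — turn right 46°, forward 8.2 m, then turn left 48°, forward 4.5 m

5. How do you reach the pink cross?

turn right 57°, forward 14.7 m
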